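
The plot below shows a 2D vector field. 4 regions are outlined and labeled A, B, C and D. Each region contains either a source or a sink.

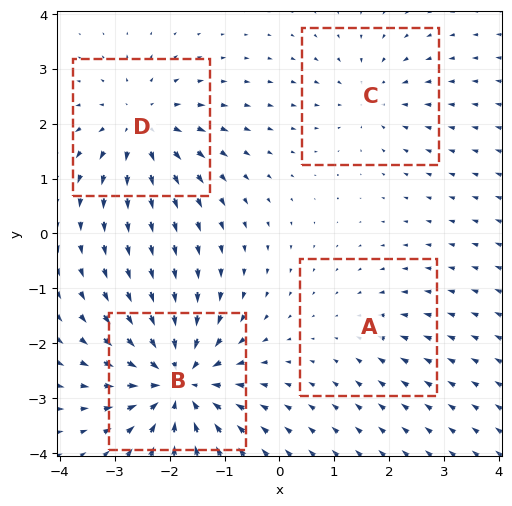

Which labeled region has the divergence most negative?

Divergence at each region's feature centre — A: about -2, B: about -7, C: about -3, D: about +5. Region B is most negative.

B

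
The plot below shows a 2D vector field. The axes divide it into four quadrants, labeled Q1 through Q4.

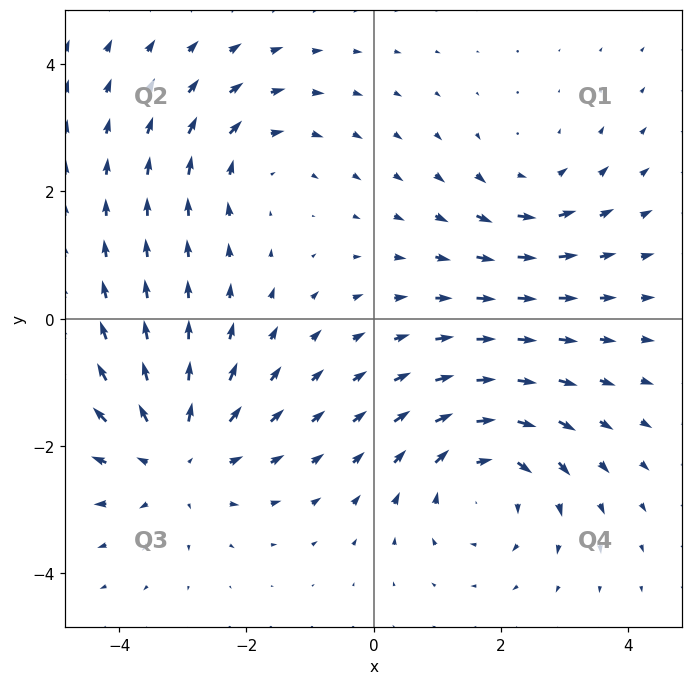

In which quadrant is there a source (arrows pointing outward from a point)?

Q3

The source sits at approximately (-3.1, -2.2), which lies in quadrant Q3. The divergence there is about +4, positive as expected for a source.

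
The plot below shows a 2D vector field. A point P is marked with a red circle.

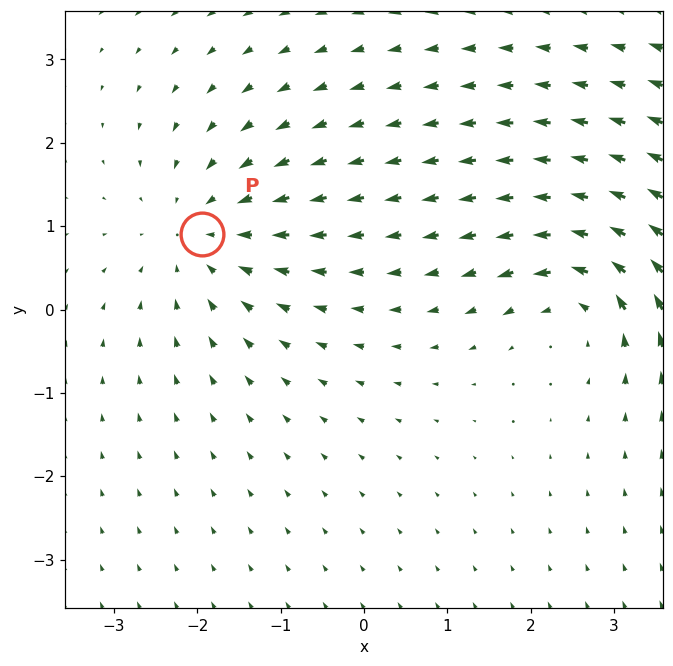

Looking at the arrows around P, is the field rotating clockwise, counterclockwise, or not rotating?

not rotating

Near P at (-1.9, 0.9) the arrows show no circulation. The curl there is ≈0.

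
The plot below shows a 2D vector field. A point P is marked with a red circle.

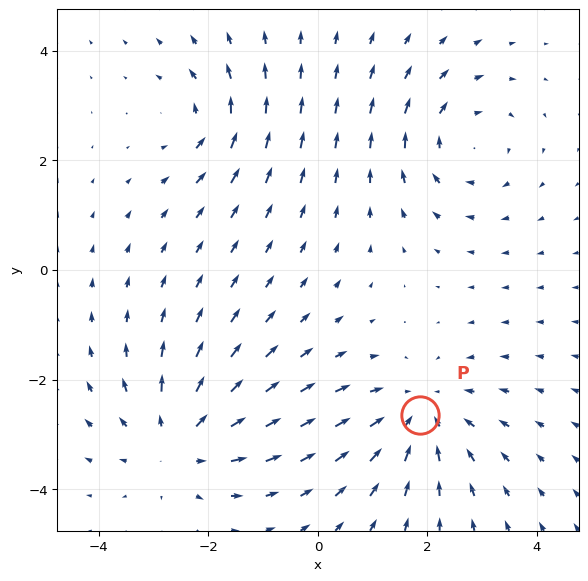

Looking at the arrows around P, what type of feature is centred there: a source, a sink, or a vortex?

At P (1.9, -2.6) the arrows converge inward. Divergence about -4, curl ≈0 — negative divergence with near-zero curl is a sink.

sink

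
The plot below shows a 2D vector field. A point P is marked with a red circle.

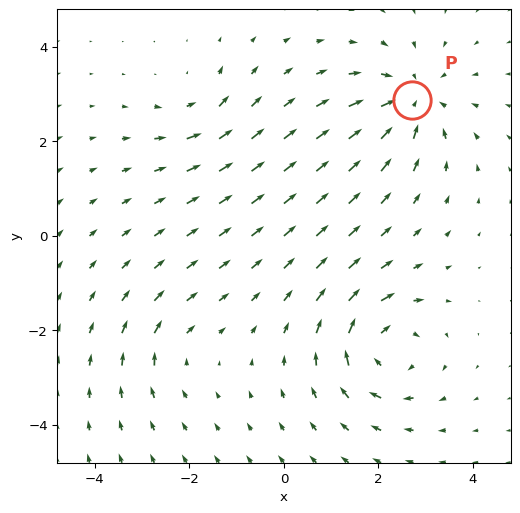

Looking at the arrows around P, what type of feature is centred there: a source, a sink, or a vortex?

At P (2.7, 2.9) the arrows converge inward. Divergence about -5, curl ≈0 — negative divergence with near-zero curl is a sink.

sink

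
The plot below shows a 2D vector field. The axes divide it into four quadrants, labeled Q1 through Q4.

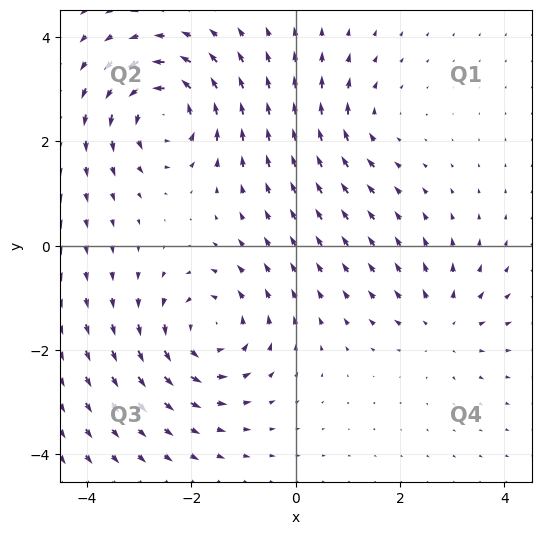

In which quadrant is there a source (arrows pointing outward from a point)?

The source sits at approximately (2.8, -1.5), which lies in quadrant Q4. The divergence there is about +4, positive as expected for a source.

Q4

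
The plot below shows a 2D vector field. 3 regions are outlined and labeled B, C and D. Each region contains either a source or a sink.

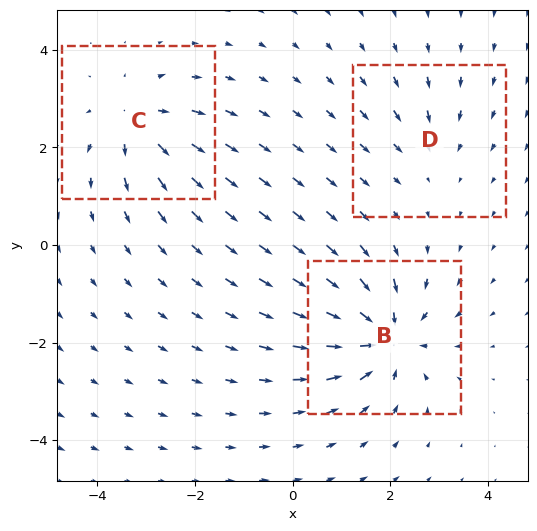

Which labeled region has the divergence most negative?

B

Divergence at each region's feature centre — B: about -5, C: about +4, D: about -2. Region B is most negative.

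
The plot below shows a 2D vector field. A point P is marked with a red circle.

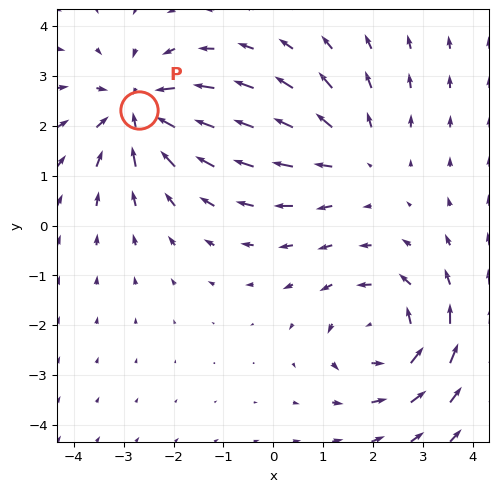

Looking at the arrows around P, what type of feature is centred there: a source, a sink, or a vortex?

At P (-2.7, 2.3) the arrows converge inward. Divergence about -4, curl ≈0 — negative divergence with near-zero curl is a sink.

sink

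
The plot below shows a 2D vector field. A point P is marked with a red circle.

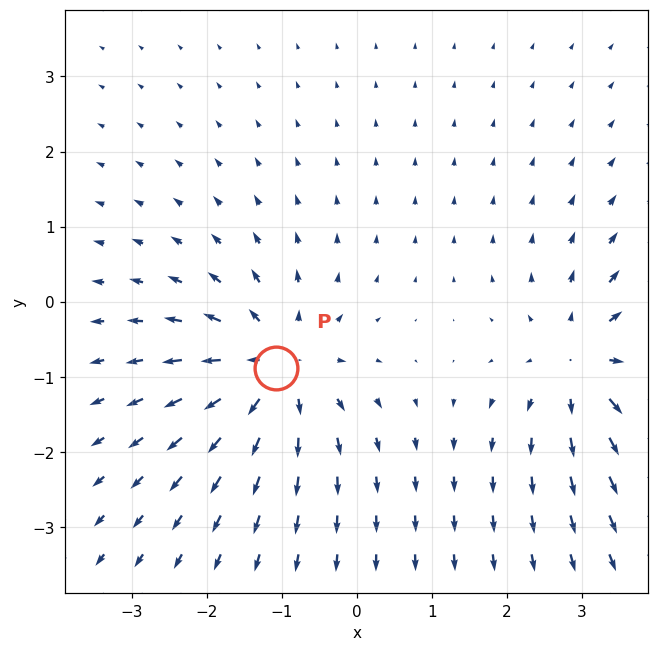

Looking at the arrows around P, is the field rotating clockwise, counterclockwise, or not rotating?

not rotating

Near P at (-1.1, -0.9) the arrows show no circulation. The curl there is ≈0.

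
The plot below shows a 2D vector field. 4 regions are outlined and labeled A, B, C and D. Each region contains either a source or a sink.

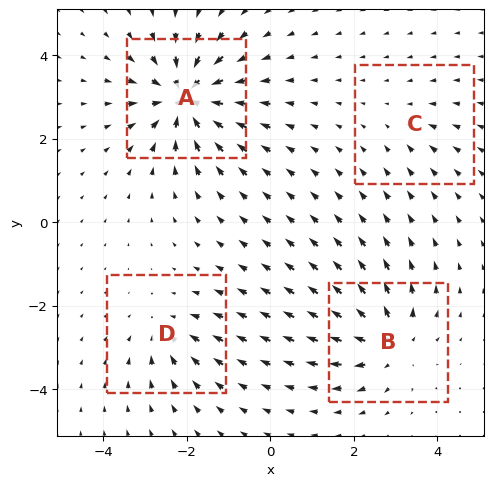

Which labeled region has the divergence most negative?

Divergence at each region's feature centre — A: about -8, B: about +6, C: about -2, D: about -4. Region A is most negative.

A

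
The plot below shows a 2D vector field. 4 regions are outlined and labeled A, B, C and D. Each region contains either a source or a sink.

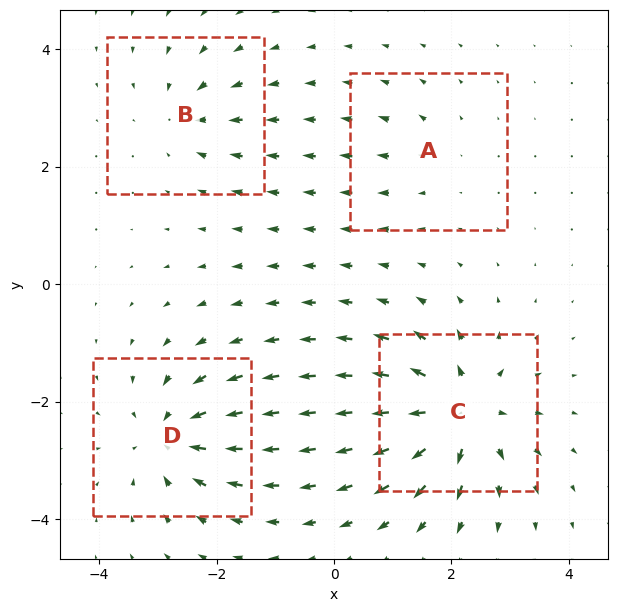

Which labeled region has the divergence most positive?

C

Divergence at each region's feature centre — A: about +3, B: about -4, C: about +8, D: about -7. Region C is most positive.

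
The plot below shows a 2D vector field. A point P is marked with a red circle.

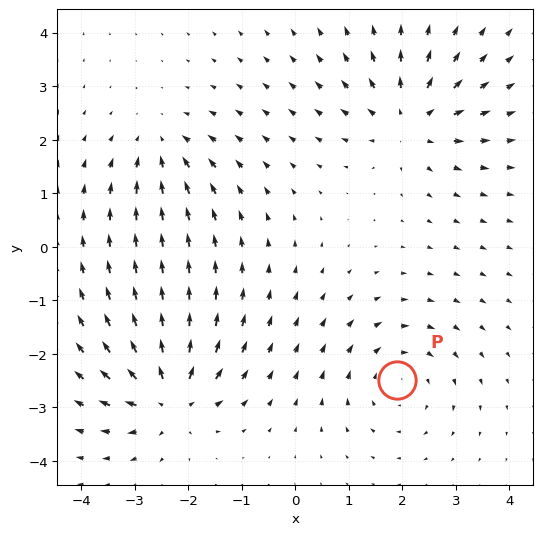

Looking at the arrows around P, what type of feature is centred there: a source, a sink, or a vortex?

At P (1.9, -2.5) the arrows circulate clockwise. Divergence ≈0, curl about -4 — near-zero divergence with nonzero curl is a vortex.

vortex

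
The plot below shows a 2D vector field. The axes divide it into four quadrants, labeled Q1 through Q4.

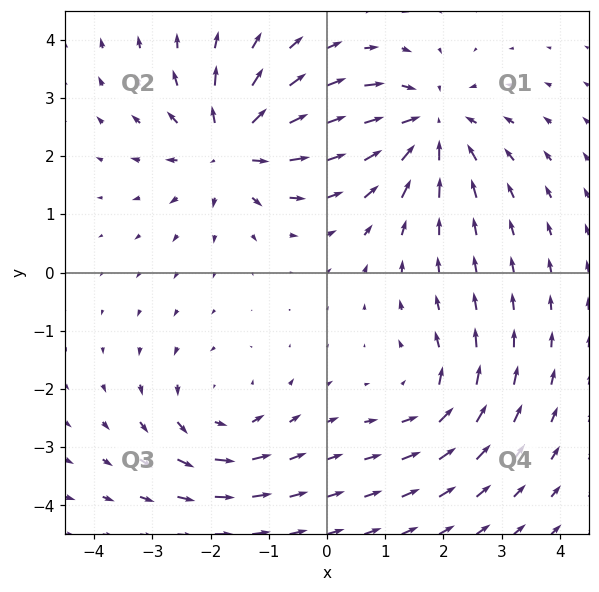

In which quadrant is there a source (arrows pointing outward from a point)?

Q2

The source sits at approximately (-1.6, 2.2), which lies in quadrant Q2. The divergence there is about +5, positive as expected for a source.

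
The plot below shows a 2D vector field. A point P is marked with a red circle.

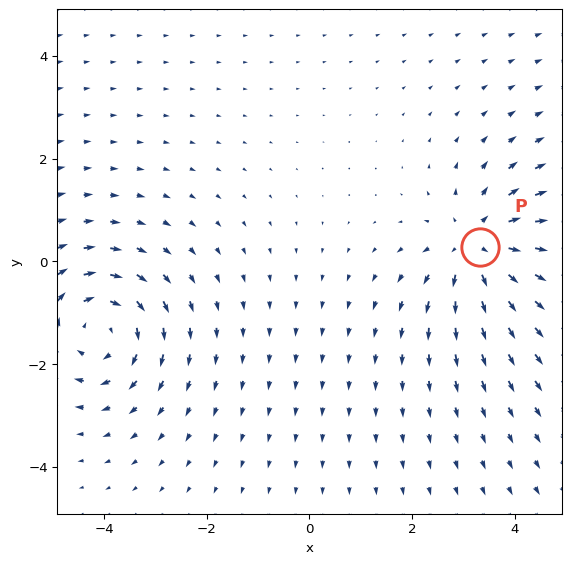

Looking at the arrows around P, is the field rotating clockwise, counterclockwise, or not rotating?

Near P at (3.3, 0.3) the arrows show no circulation. The curl there is ≈0.

not rotating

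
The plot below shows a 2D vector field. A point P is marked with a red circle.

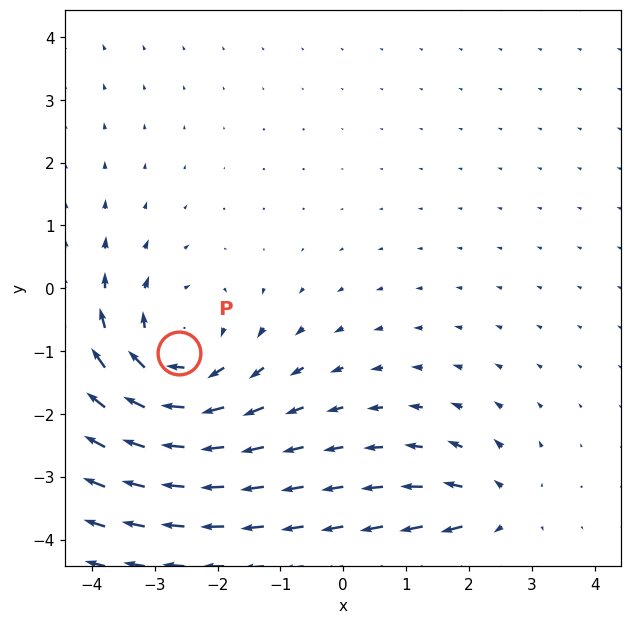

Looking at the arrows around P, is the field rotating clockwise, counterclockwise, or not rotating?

Near P at (-2.6, -1.0) the arrows circulate clockwise. The curl (z-component) there is about -4; negative curl means clockwise rotation.

clockwise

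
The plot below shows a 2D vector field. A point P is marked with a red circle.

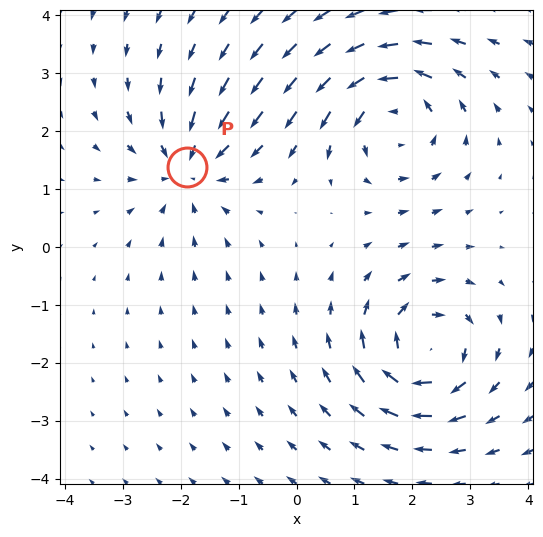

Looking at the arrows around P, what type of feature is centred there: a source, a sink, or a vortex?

sink

At P (-1.9, 1.4) the arrows converge inward. Divergence about -3, curl ≈0 — negative divergence with near-zero curl is a sink.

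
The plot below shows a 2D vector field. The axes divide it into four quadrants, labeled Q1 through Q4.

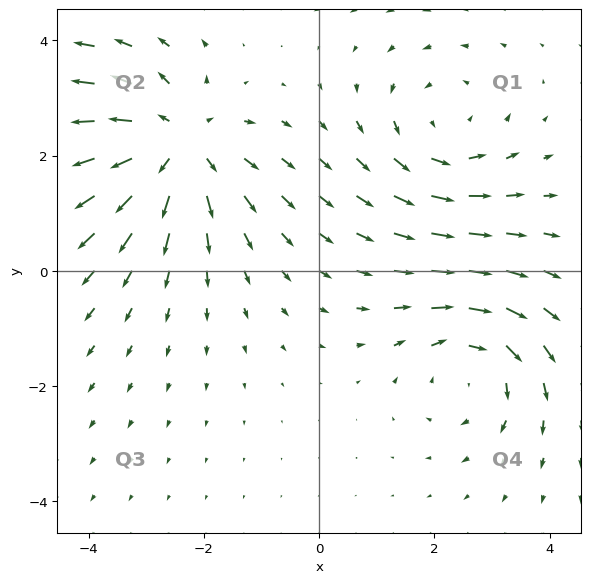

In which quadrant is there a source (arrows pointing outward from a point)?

The source sits at approximately (-2.5, 2.2), which lies in quadrant Q2. The divergence there is about +4, positive as expected for a source.

Q2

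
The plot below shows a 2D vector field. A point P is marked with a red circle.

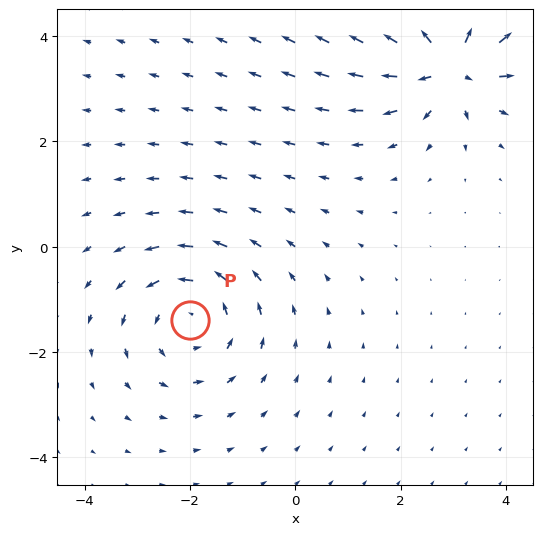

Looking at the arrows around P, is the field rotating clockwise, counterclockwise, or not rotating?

Near P at (-2.0, -1.4) the arrows circulate counterclockwise. The curl (z-component) there is about +3; positive curl means counterclockwise rotation.

counterclockwise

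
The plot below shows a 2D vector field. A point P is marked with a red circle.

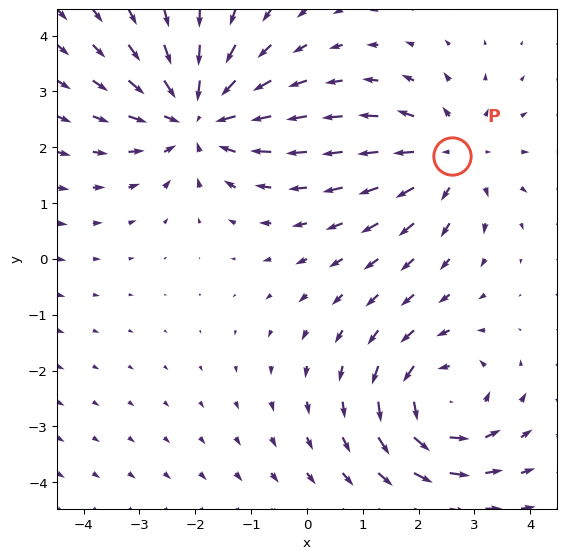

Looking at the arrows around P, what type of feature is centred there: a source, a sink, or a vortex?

source

At P (2.6, 1.8) the arrows spread outward. Divergence about +3, curl ≈0 — positive divergence with near-zero curl is a source.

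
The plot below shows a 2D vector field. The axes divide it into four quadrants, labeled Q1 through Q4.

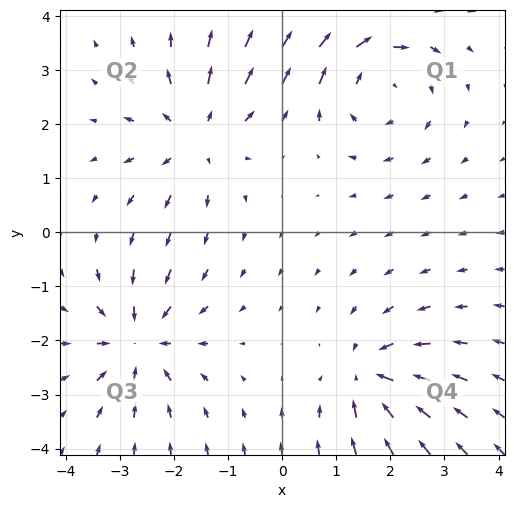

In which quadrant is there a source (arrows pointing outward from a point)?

The source sits at approximately (-1.6, 1.8), which lies in quadrant Q2. The divergence there is about +4, positive as expected for a source.

Q2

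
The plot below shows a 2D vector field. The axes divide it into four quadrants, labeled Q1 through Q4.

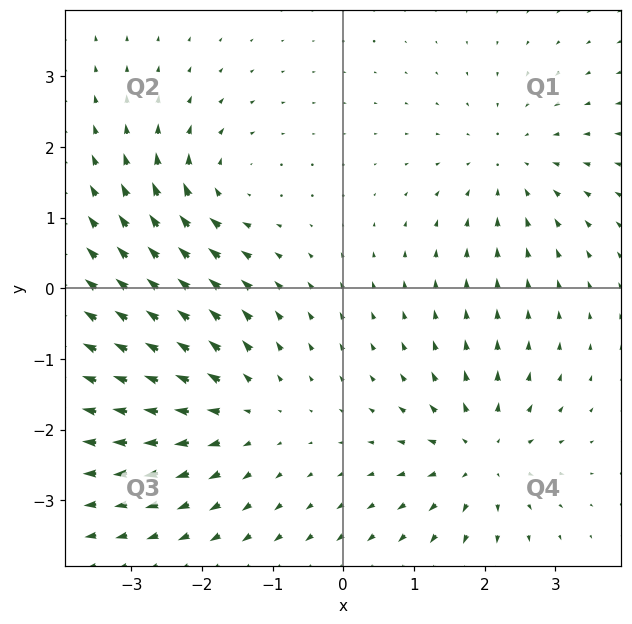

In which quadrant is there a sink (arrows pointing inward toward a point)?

The sink sits at approximately (2.4, 1.8), which lies in quadrant Q1. The divergence there is about -3, negative as expected for a sink.

Q1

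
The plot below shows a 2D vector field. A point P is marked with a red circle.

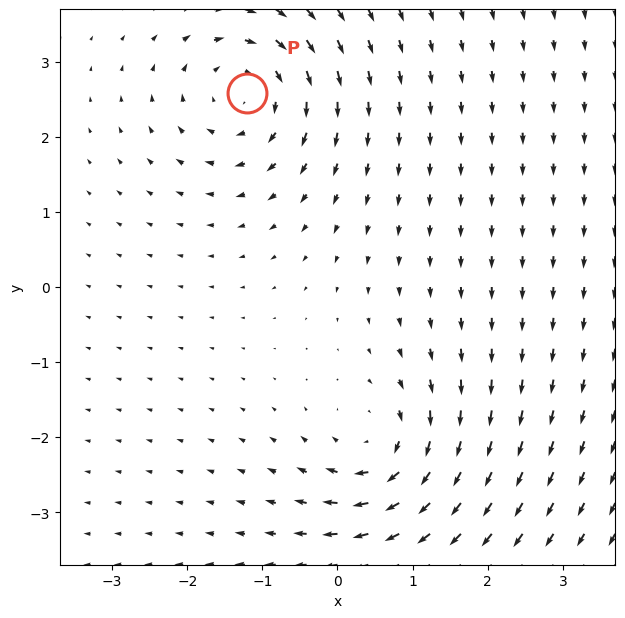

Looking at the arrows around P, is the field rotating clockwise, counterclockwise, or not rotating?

clockwise

Near P at (-1.2, 2.6) the arrows circulate clockwise. The curl (z-component) there is about -5; negative curl means clockwise rotation.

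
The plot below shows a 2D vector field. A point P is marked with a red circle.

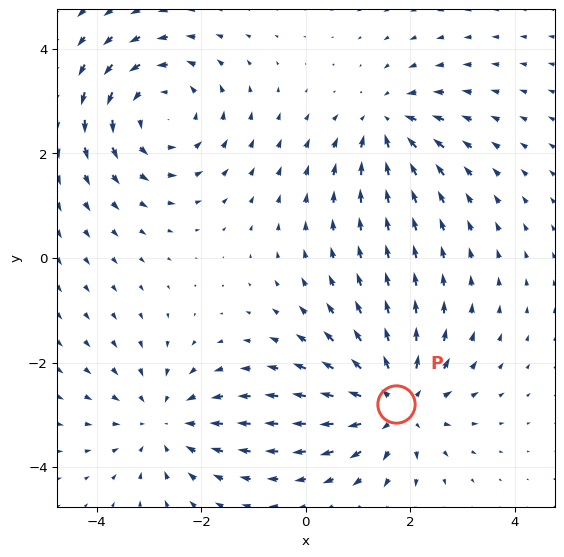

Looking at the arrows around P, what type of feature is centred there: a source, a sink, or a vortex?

source

At P (1.7, -2.8) the arrows spread outward. Divergence about +5, curl ≈0 — positive divergence with near-zero curl is a source.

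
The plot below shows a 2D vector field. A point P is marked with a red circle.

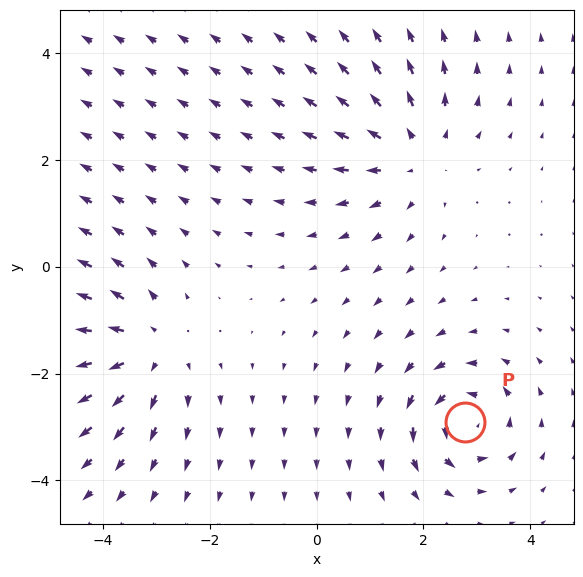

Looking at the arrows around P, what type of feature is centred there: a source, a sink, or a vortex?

vortex

At P (2.8, -2.9) the arrows circulate counterclockwise. Divergence ≈0, curl about +6 — near-zero divergence with nonzero curl is a vortex.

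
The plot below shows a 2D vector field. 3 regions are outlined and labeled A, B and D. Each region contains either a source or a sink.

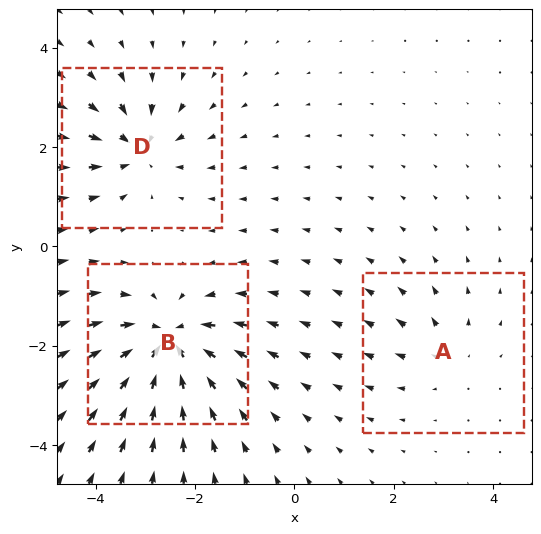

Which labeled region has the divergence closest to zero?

A

Divergence at each region's feature centre — A: about +2, B: about -6, D: about -4. Region A is closest to zero.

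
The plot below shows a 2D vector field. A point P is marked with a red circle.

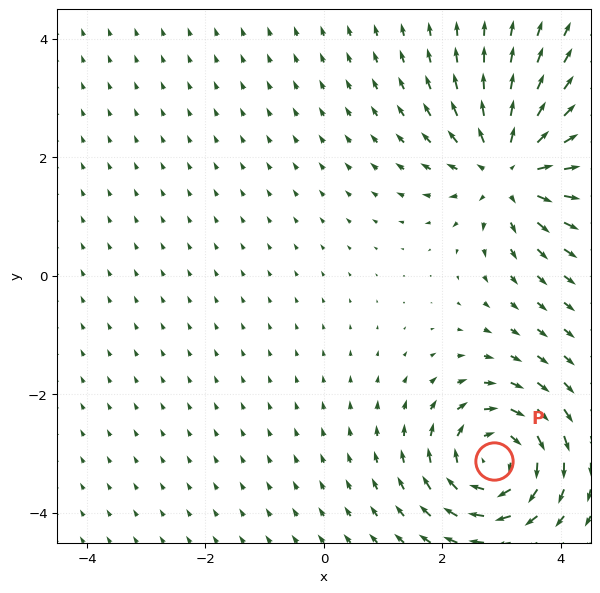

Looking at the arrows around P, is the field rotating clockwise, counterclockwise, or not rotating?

clockwise

Near P at (2.9, -3.1) the arrows circulate clockwise. The curl (z-component) there is about -6; negative curl means clockwise rotation.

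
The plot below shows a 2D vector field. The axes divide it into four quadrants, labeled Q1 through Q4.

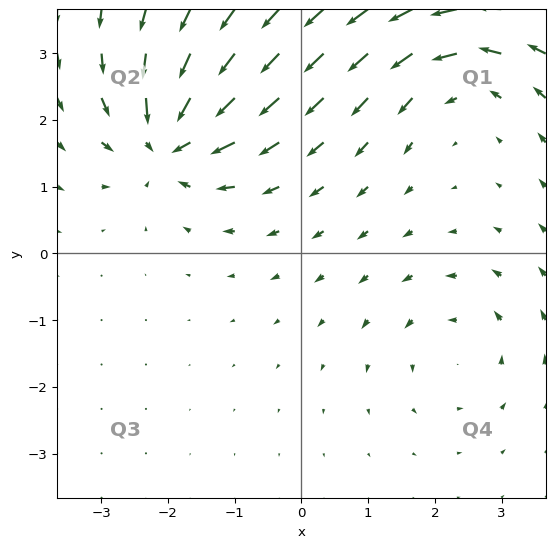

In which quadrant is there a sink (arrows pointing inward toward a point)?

The sink sits at approximately (-2.0, 1.7), which lies in quadrant Q2. The divergence there is about -7, negative as expected for a sink.

Q2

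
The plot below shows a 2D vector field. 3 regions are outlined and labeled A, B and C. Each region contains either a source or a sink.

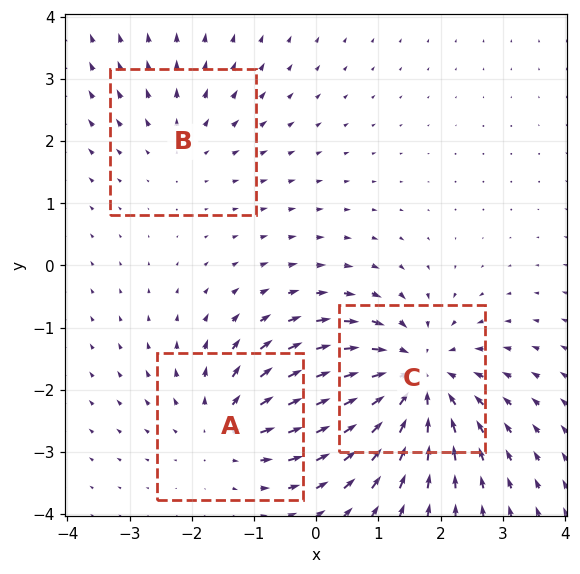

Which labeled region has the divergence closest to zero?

B

Divergence at each region's feature centre — A: about +3, B: about +2, C: about -4. Region B is closest to zero.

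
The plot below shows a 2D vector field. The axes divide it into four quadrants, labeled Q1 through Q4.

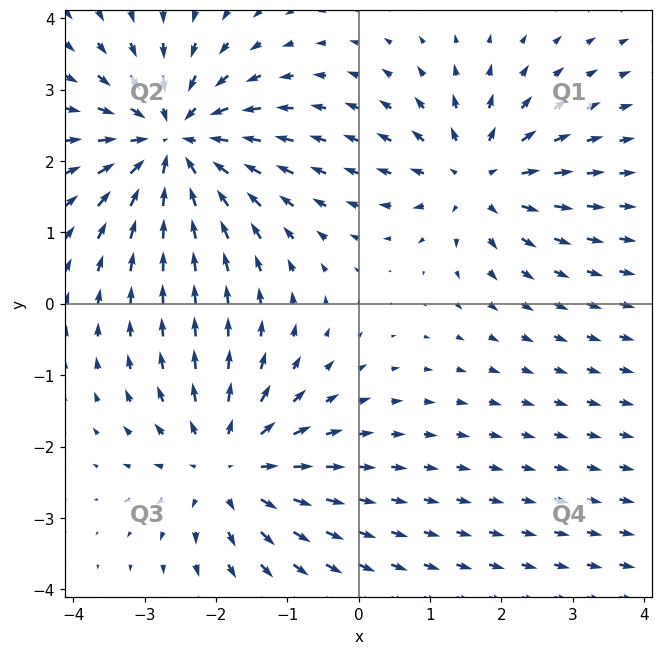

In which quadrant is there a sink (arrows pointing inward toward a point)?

Q2

The sink sits at approximately (-2.6, 2.3), which lies in quadrant Q2. The divergence there is about -5, negative as expected for a sink.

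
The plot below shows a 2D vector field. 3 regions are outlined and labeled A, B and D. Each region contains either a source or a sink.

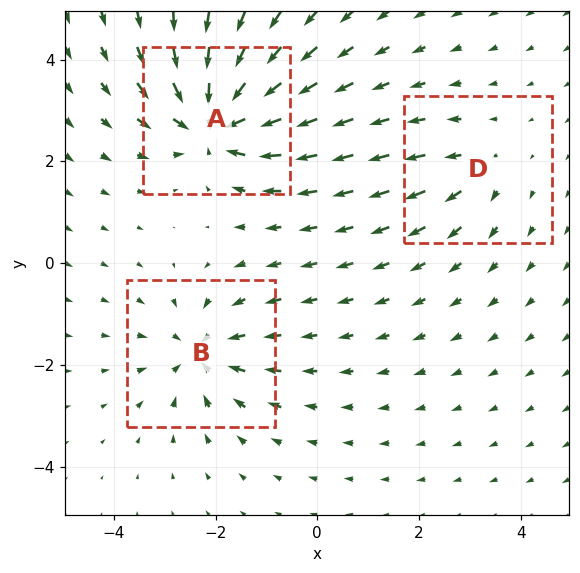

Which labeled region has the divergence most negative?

Divergence at each region's feature centre — A: about -6, B: about -4, D: about +2. Region A is most negative.

A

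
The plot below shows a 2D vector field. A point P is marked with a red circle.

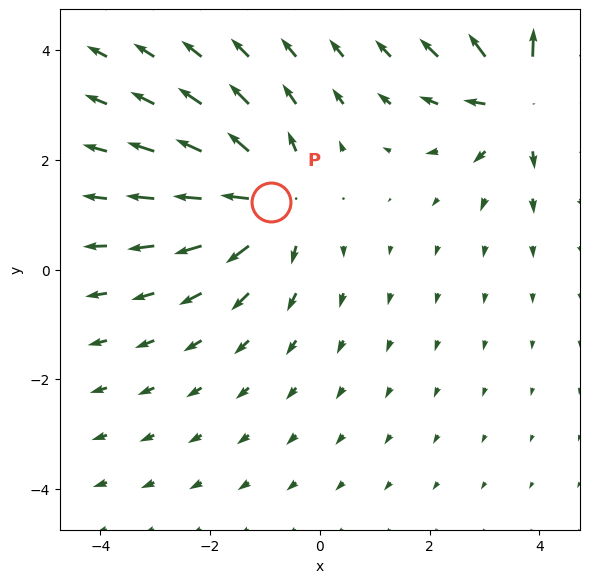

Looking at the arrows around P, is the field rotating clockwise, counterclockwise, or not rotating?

Near P at (-0.9, 1.2) the arrows show no circulation. The curl there is ≈0.

not rotating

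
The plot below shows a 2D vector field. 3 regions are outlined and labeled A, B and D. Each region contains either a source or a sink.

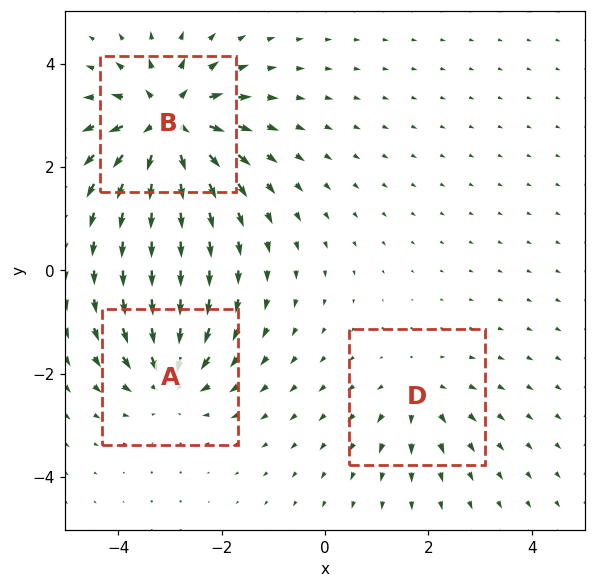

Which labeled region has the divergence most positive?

B

Divergence at each region's feature centre — A: about -4, B: about +6, D: about +2. Region B is most positive.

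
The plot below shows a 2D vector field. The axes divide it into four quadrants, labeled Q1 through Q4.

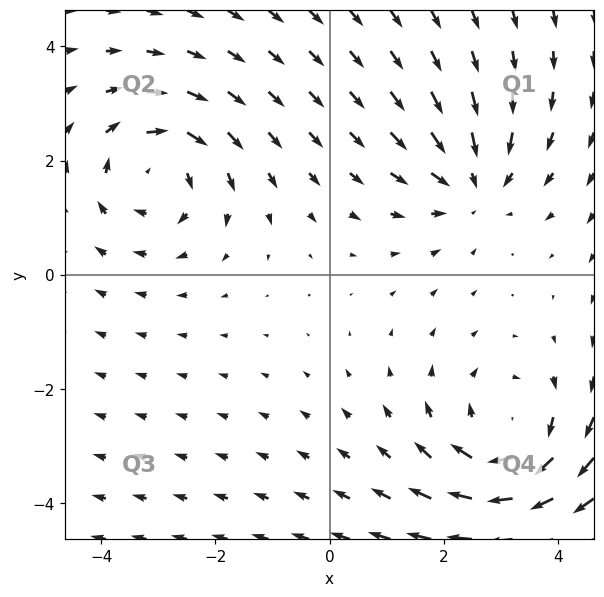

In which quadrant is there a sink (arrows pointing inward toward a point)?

The sink sits at approximately (2.5, 1.6), which lies in quadrant Q1. The divergence there is about -3, negative as expected for a sink.

Q1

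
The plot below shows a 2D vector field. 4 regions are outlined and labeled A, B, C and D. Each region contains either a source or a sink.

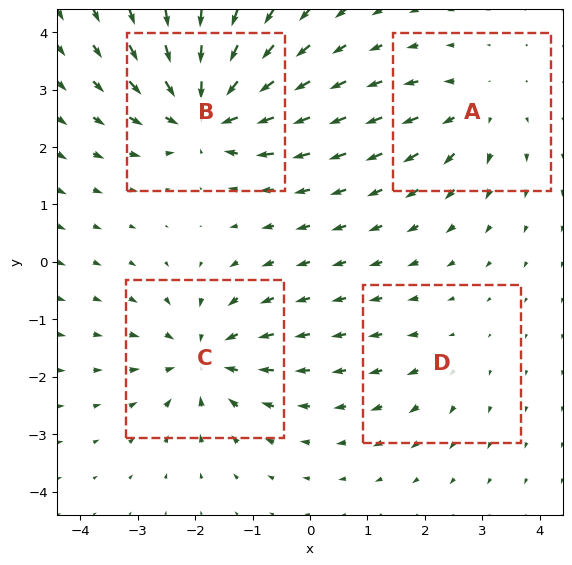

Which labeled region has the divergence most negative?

B

Divergence at each region's feature centre — A: about +4, B: about -8, C: about -6, D: about +2. Region B is most negative.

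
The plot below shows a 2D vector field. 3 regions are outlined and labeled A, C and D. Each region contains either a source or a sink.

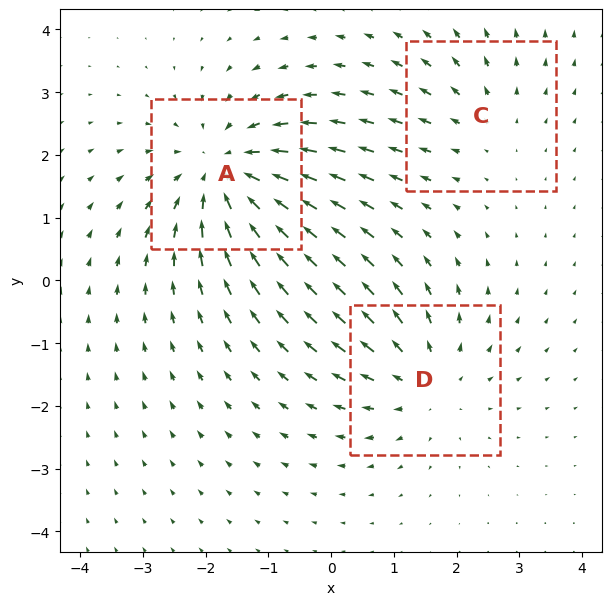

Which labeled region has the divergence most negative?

A

Divergence at each region's feature centre — A: about -4, C: about +2, D: about +3. Region A is most negative.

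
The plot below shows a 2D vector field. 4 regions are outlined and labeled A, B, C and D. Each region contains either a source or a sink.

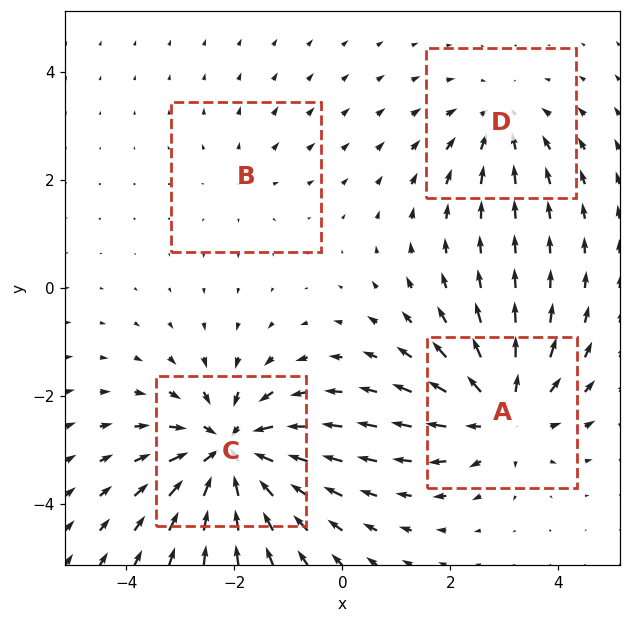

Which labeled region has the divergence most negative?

C

Divergence at each region's feature centre — A: about +5, B: about +2, C: about -7, D: about -3. Region C is most negative.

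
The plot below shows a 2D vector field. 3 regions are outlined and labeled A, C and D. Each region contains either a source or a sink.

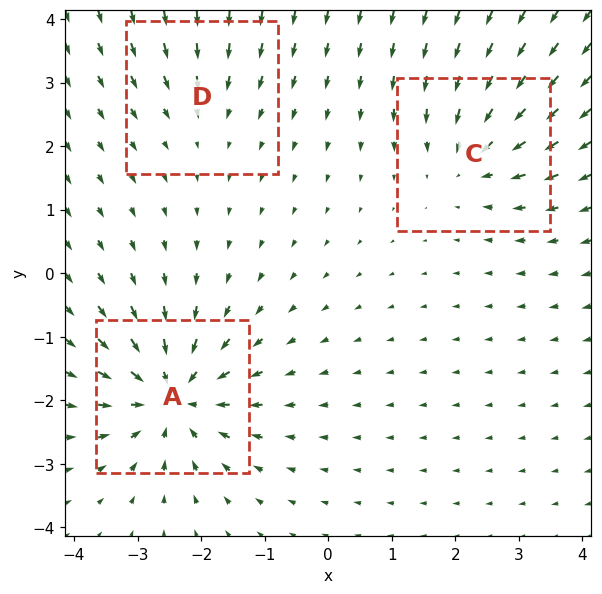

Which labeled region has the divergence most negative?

Divergence at each region's feature centre — A: about -6, C: about -4, D: about -2. Region A is most negative.

A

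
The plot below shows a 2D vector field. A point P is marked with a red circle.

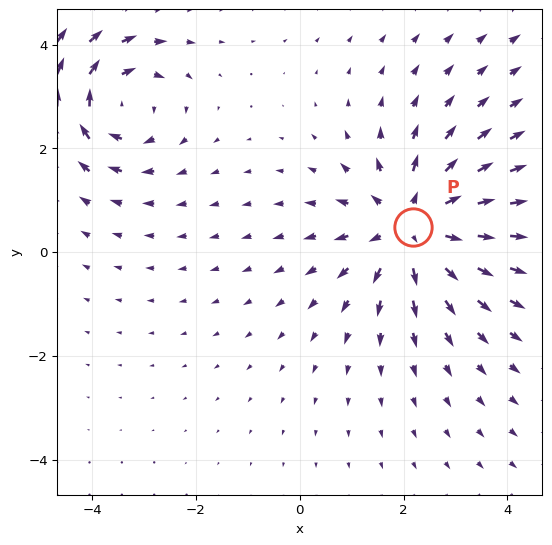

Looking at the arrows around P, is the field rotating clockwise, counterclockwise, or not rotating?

not rotating

Near P at (2.2, 0.5) the arrows show no circulation. The curl there is ≈0.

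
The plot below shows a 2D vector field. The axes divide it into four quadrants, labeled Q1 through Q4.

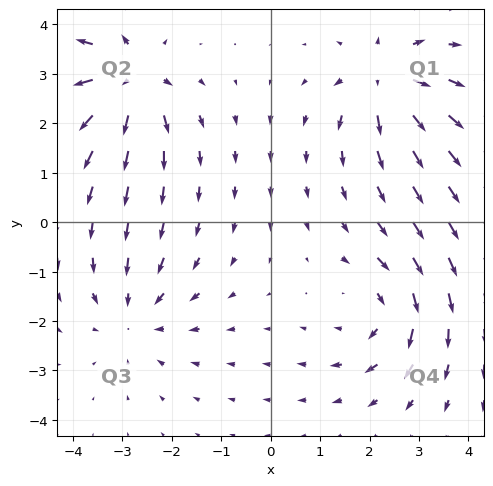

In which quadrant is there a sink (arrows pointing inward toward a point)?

The sink sits at approximately (-2.8, -1.9), which lies in quadrant Q3. The divergence there is about -3, negative as expected for a sink.

Q3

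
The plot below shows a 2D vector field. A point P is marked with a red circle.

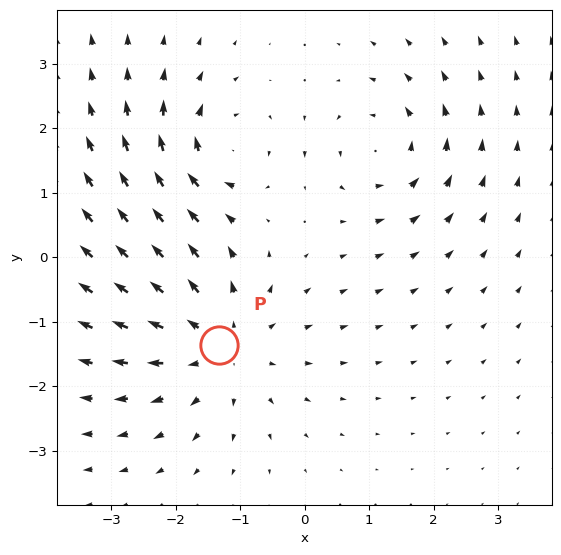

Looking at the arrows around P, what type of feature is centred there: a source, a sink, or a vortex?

source

At P (-1.3, -1.4) the arrows spread outward. Divergence about +4, curl ≈0 — positive divergence with near-zero curl is a source.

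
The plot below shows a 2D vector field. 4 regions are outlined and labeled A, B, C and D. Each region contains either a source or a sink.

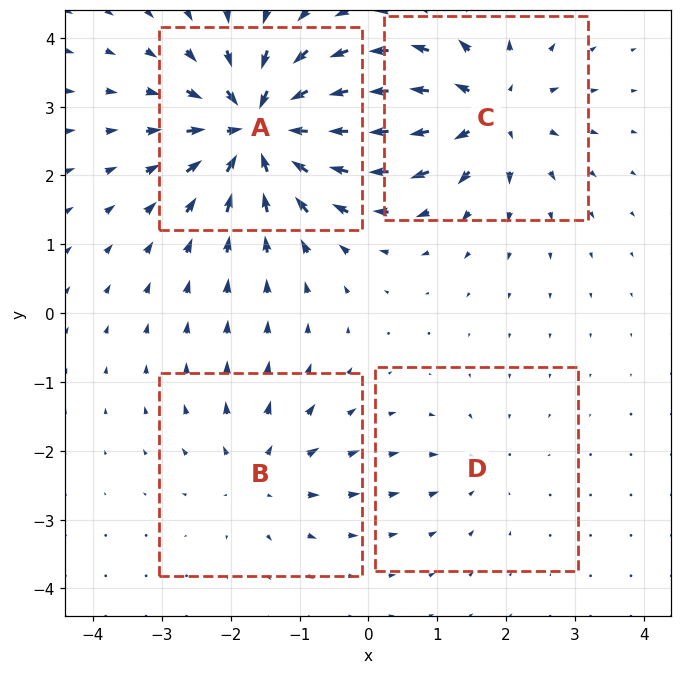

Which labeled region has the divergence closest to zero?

D

Divergence at each region's feature centre — A: about -9, B: about +4, C: about +6, D: about -2. Region D is closest to zero.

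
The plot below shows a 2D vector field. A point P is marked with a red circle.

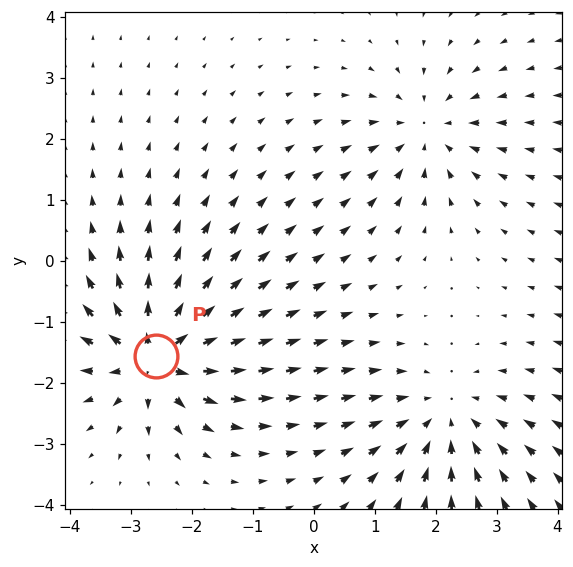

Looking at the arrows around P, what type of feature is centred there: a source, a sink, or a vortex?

source

At P (-2.6, -1.6) the arrows spread outward. Divergence about +5, curl ≈0 — positive divergence with near-zero curl is a source.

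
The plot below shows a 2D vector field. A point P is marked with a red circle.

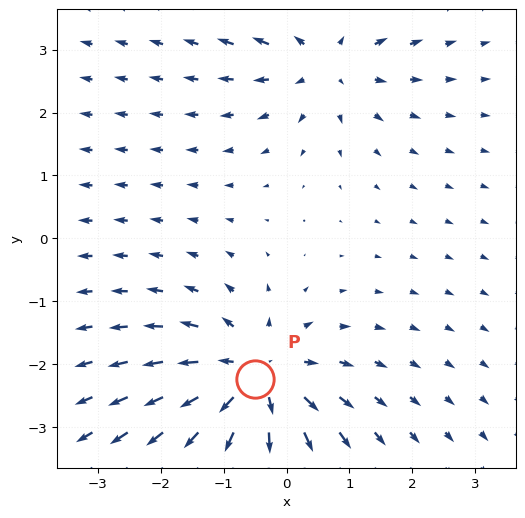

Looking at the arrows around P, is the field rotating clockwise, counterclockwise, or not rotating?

not rotating

Near P at (-0.5, -2.2) the arrows show no circulation. The curl there is ≈0.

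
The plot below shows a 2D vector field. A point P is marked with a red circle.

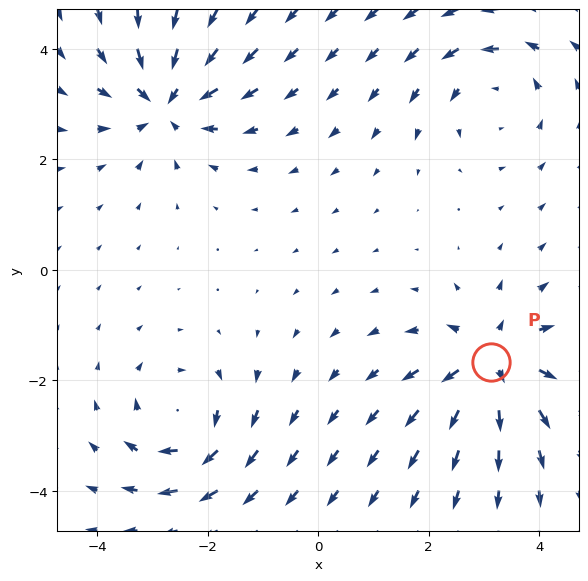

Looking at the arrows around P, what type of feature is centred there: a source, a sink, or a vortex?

source

At P (3.1, -1.7) the arrows spread outward. Divergence about +5, curl ≈0 — positive divergence with near-zero curl is a source.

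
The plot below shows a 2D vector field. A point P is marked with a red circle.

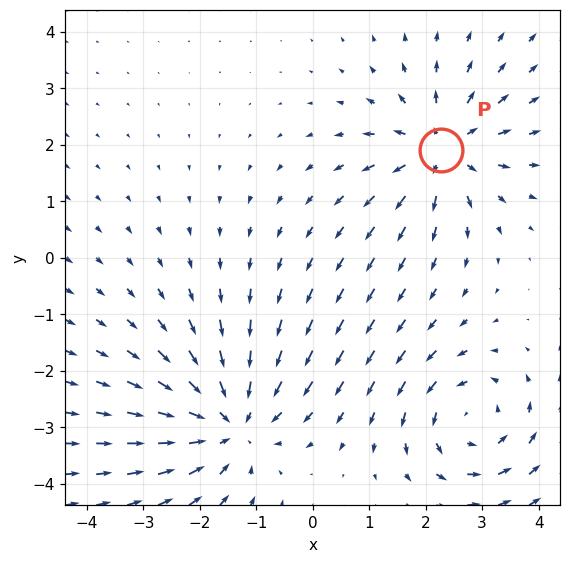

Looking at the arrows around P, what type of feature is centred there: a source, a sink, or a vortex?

source

At P (2.3, 1.9) the arrows spread outward. Divergence about +5, curl ≈0 — positive divergence with near-zero curl is a source.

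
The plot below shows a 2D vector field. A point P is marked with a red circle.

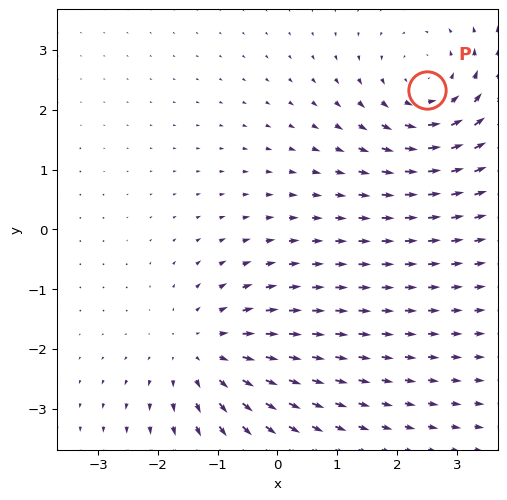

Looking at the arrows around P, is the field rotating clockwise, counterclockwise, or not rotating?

counterclockwise

Near P at (2.5, 2.3) the arrows circulate counterclockwise. The curl (z-component) there is about +4; positive curl means counterclockwise rotation.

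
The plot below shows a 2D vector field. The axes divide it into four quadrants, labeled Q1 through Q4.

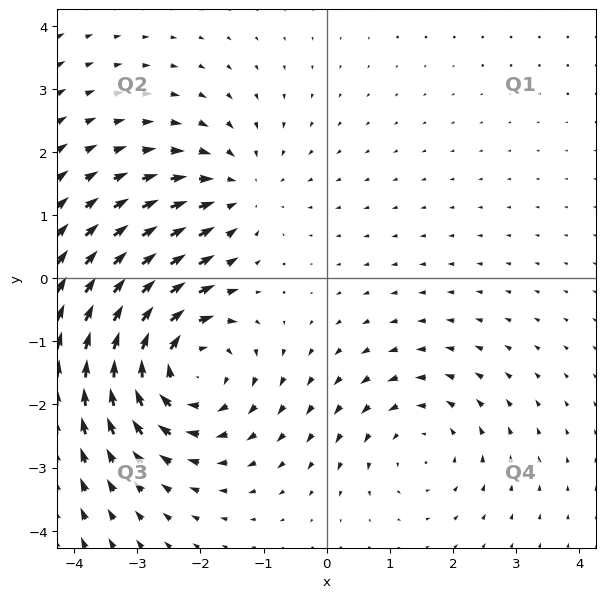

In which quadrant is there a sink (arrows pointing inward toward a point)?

Q2

The sink sits at approximately (-1.4, 1.4), which lies in quadrant Q2. The divergence there is about -3, negative as expected for a sink.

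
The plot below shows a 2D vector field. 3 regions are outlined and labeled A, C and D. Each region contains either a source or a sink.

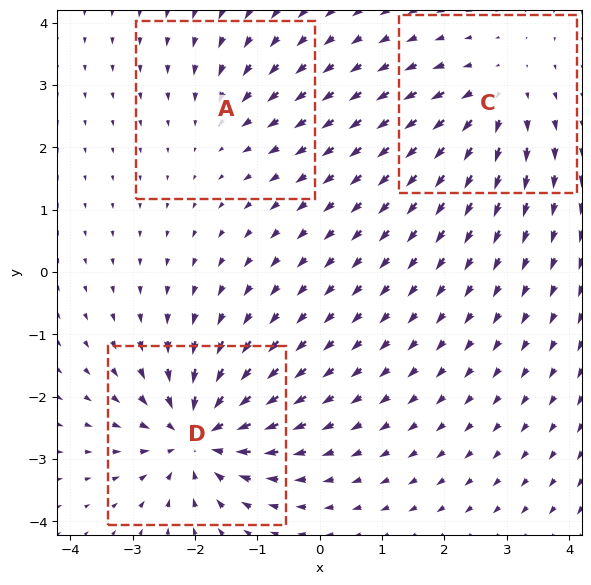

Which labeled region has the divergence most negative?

D

Divergence at each region's feature centre — A: about -2, C: about +4, D: about -6. Region D is most negative.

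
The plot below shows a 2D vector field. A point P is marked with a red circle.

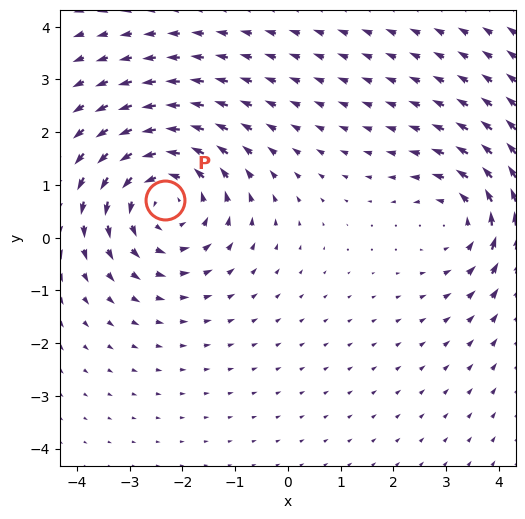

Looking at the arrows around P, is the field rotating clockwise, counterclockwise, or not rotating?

Near P at (-2.3, 0.7) the arrows circulate counterclockwise. The curl (z-component) there is about +4; positive curl means counterclockwise rotation.

counterclockwise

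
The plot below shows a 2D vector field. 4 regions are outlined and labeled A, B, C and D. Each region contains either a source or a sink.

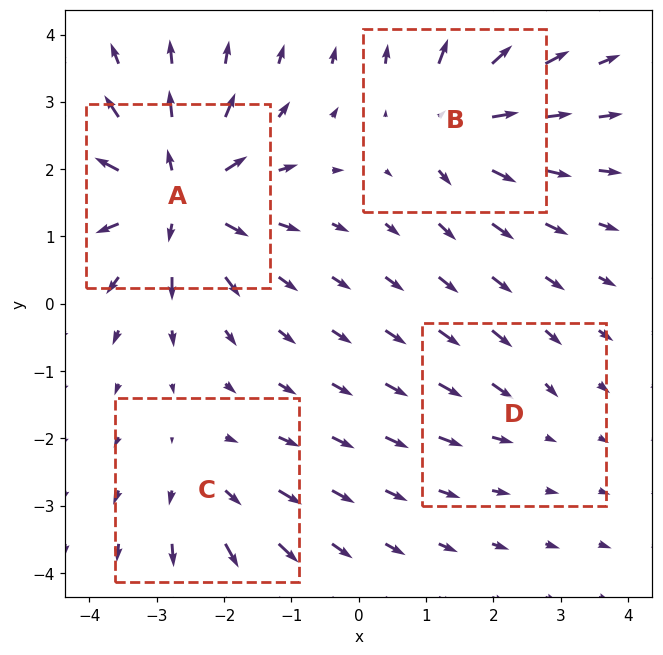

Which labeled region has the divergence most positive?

A

Divergence at each region's feature centre — A: about +9, B: about +6, C: about +4, D: about -2. Region A is most positive.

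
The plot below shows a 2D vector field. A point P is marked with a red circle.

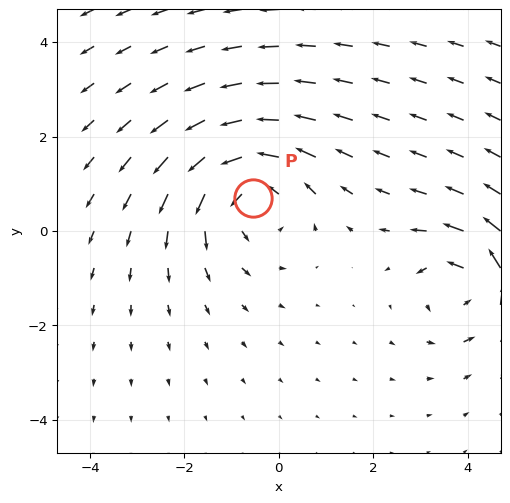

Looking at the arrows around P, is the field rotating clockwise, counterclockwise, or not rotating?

Near P at (-0.5, 0.7) the arrows circulate counterclockwise. The curl (z-component) there is about +3; positive curl means counterclockwise rotation.

counterclockwise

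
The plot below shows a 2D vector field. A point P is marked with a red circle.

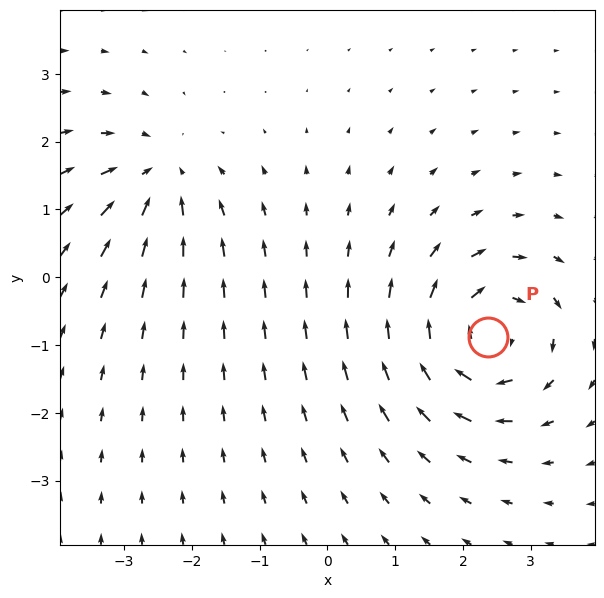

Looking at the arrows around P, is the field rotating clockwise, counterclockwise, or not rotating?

Near P at (2.4, -0.9) the arrows circulate clockwise. The curl (z-component) there is about -6; negative curl means clockwise rotation.

clockwise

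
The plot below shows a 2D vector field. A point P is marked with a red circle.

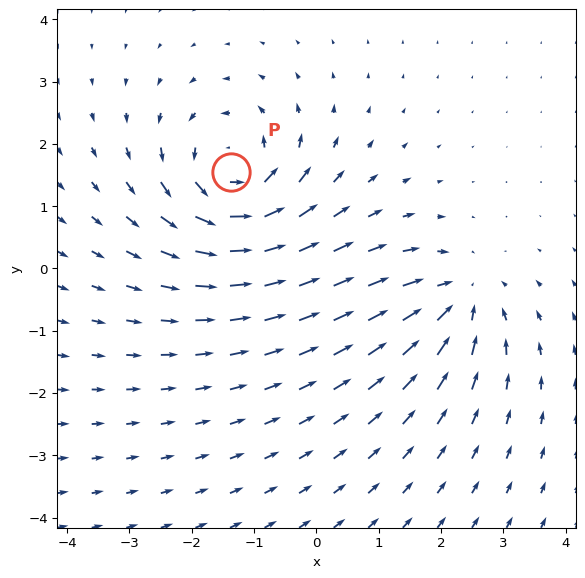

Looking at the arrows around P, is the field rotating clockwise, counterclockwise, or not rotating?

Near P at (-1.4, 1.5) the arrows circulate counterclockwise. The curl (z-component) there is about +6; positive curl means counterclockwise rotation.

counterclockwise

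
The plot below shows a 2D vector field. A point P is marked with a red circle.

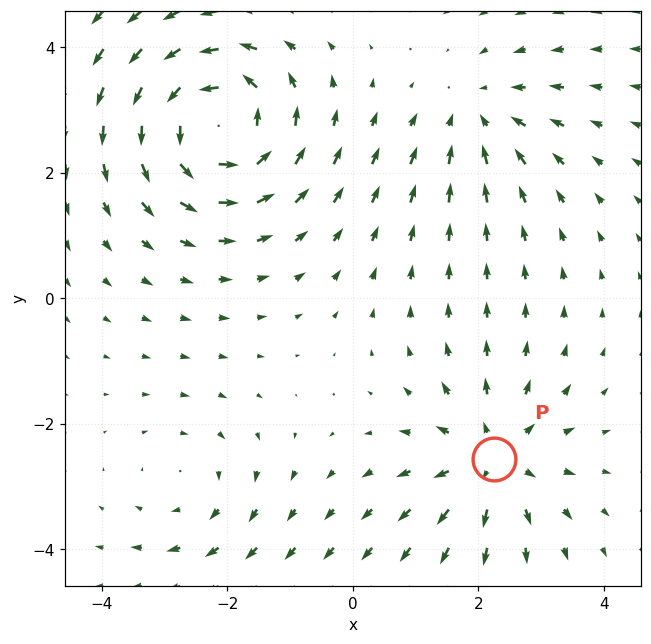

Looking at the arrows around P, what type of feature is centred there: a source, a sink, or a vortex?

source

At P (2.2, -2.6) the arrows spread outward. Divergence about +4, curl ≈0 — positive divergence with near-zero curl is a source.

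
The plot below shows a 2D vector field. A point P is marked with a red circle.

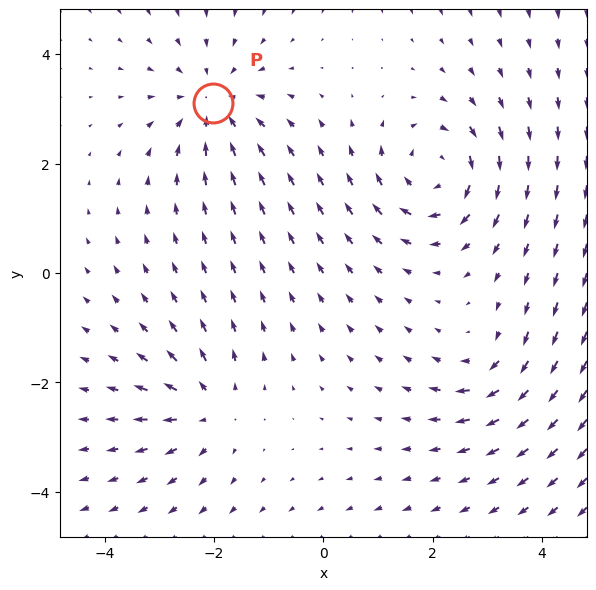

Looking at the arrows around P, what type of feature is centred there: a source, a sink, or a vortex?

At P (-2.0, 3.1) the arrows converge inward. Divergence about -3, curl ≈0 — negative divergence with near-zero curl is a sink.

sink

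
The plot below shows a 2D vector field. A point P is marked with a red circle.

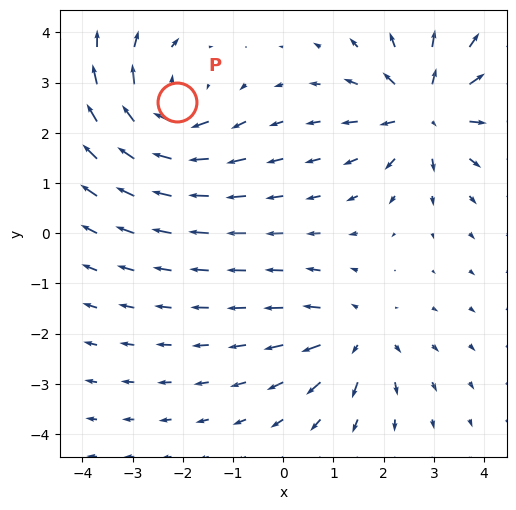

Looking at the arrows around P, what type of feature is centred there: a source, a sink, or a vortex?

At P (-2.1, 2.6) the arrows circulate clockwise. Divergence ≈0, curl about -5 — near-zero divergence with nonzero curl is a vortex.

vortex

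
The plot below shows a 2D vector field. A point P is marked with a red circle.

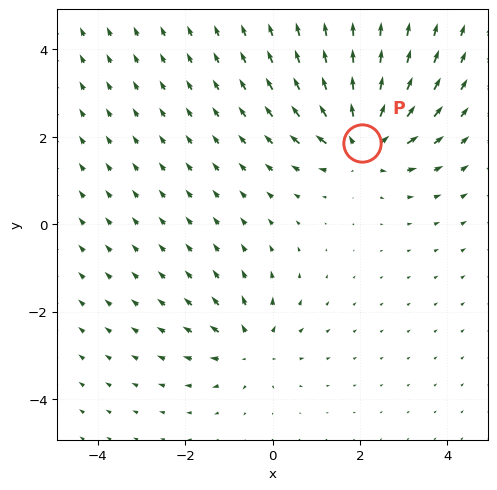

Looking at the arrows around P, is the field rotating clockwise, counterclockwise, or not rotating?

not rotating

Near P at (2.1, 1.9) the arrows show no circulation. The curl there is ≈0.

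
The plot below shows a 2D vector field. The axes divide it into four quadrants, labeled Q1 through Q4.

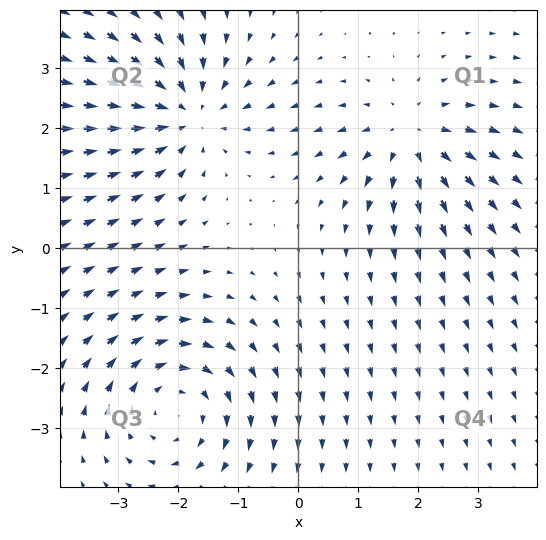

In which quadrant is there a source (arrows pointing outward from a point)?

The source sits at approximately (1.9, 1.9), which lies in quadrant Q1. The divergence there is about +3, positive as expected for a source.

Q1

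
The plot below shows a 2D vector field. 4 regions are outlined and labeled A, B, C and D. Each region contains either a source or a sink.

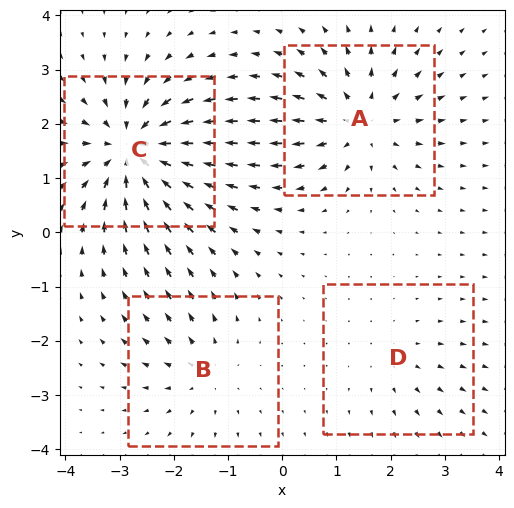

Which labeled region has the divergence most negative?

Divergence at each region's feature centre — A: about +5, B: about +3, C: about -7, D: about +2. Region C is most negative.

C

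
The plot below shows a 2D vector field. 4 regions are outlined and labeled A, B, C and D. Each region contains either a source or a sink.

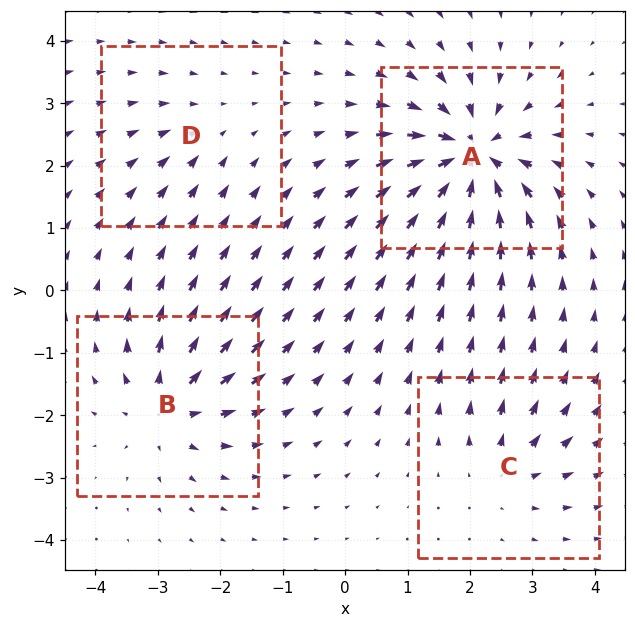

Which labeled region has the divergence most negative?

A

Divergence at each region's feature centre — A: about -9, B: about +6, C: about +4, D: about -3. Region A is most negative.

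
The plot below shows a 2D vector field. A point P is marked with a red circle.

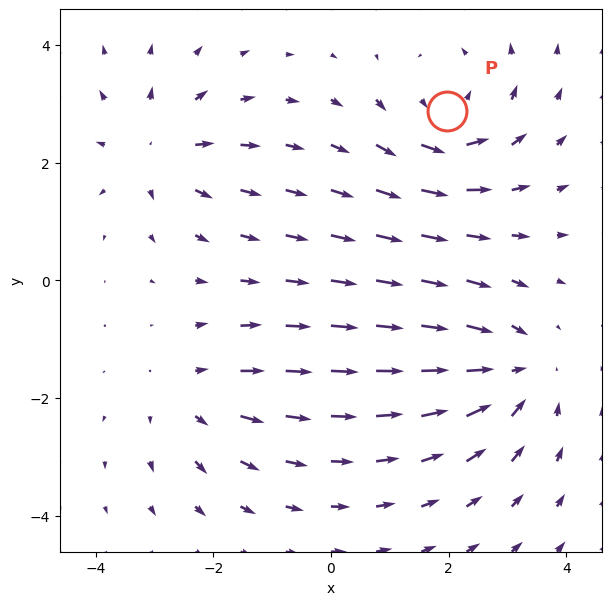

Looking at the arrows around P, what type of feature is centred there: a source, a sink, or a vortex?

At P (2.0, 2.9) the arrows circulate counterclockwise. Divergence ≈0, curl about +3 — near-zero divergence with nonzero curl is a vortex.

vortex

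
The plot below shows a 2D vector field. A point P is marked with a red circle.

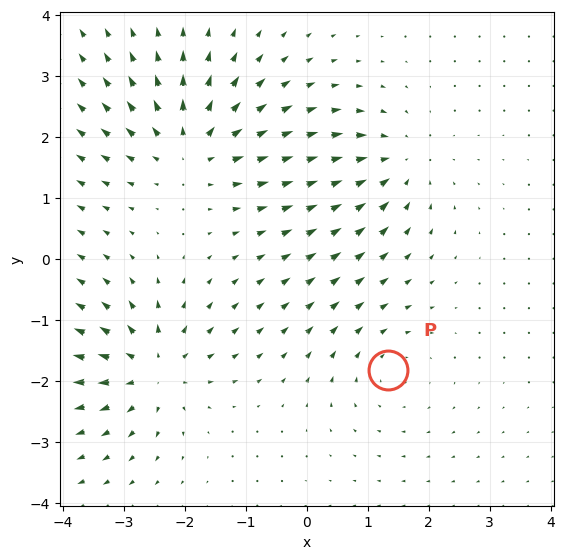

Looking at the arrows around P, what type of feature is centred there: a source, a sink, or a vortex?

At P (1.3, -1.8) the arrows circulate clockwise. Divergence ≈0, curl about -3 — near-zero divergence with nonzero curl is a vortex.

vortex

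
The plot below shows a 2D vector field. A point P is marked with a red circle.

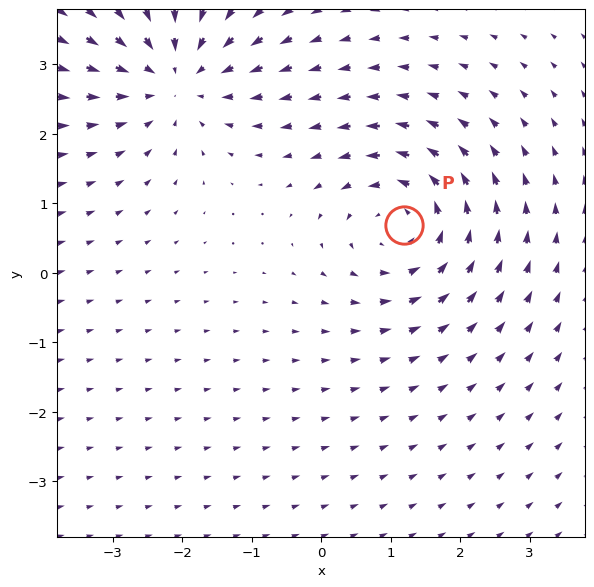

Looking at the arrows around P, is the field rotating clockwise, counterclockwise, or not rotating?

counterclockwise

Near P at (1.2, 0.7) the arrows circulate counterclockwise. The curl (z-component) there is about +4; positive curl means counterclockwise rotation.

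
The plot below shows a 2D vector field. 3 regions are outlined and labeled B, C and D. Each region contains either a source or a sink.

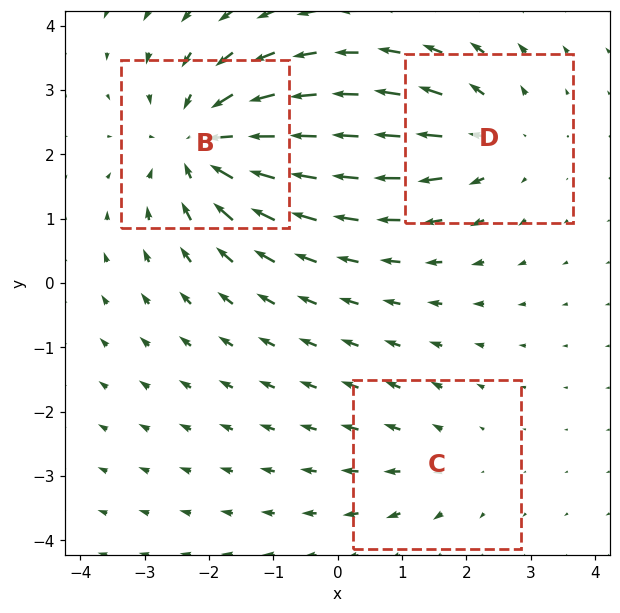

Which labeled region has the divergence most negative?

Divergence at each region's feature centre — B: about -4, C: about +2, D: about +3. Region B is most negative.

B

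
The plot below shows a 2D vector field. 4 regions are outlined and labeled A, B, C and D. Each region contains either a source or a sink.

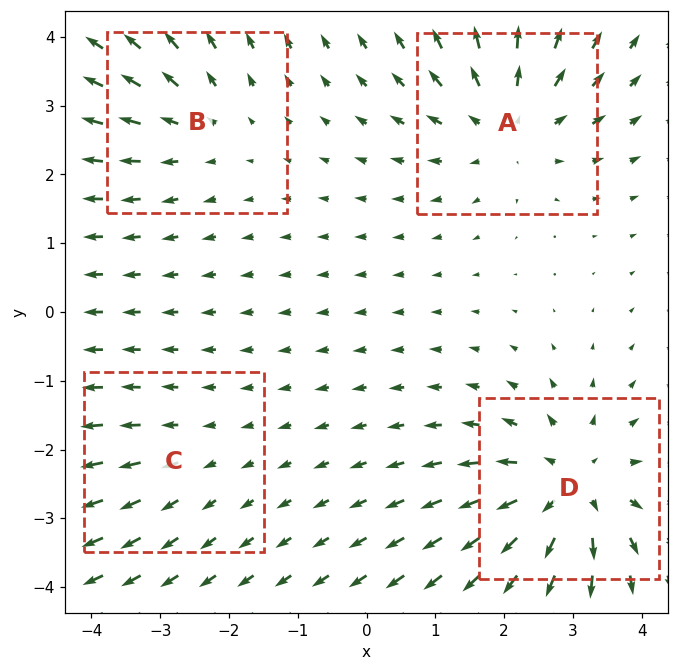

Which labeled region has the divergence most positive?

Divergence at each region's feature centre — A: about +5, B: about +3, C: about +2, D: about +6. Region D is most positive.

D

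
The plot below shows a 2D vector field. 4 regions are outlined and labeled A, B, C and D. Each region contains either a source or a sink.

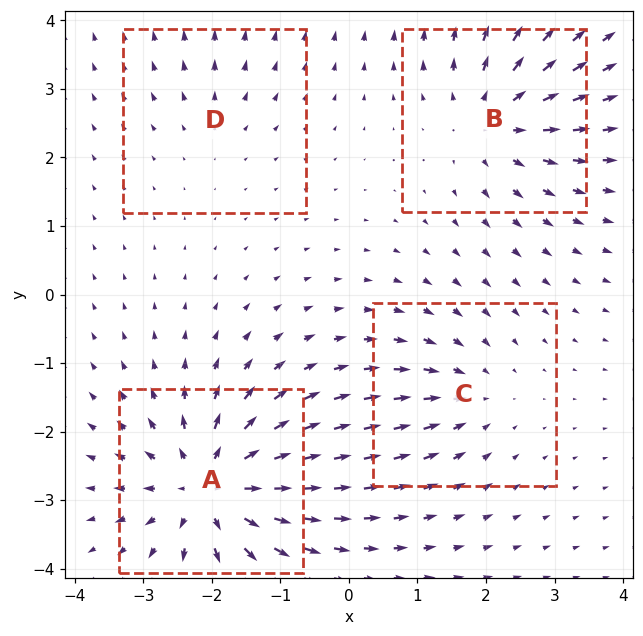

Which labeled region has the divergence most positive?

A

Divergence at each region's feature centre — A: about +8, B: about +6, C: about -4, D: about +2. Region A is most positive.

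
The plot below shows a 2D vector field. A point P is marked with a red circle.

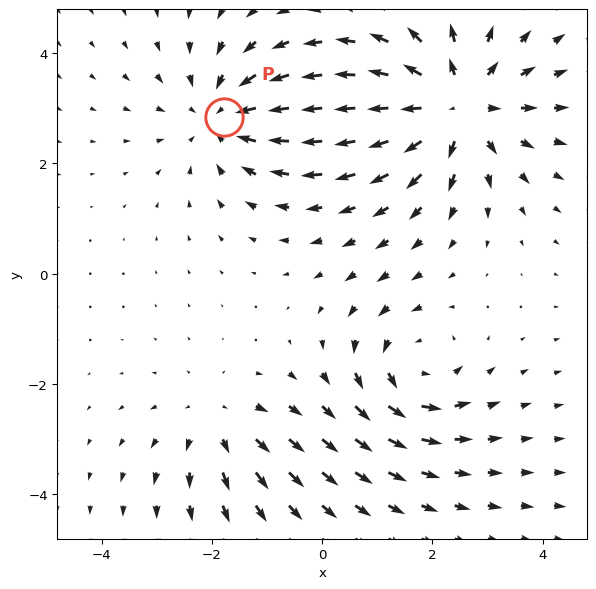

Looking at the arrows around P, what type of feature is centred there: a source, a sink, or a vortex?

At P (-1.8, 2.8) the arrows converge inward. Divergence about -3, curl ≈0 — negative divergence with near-zero curl is a sink.

sink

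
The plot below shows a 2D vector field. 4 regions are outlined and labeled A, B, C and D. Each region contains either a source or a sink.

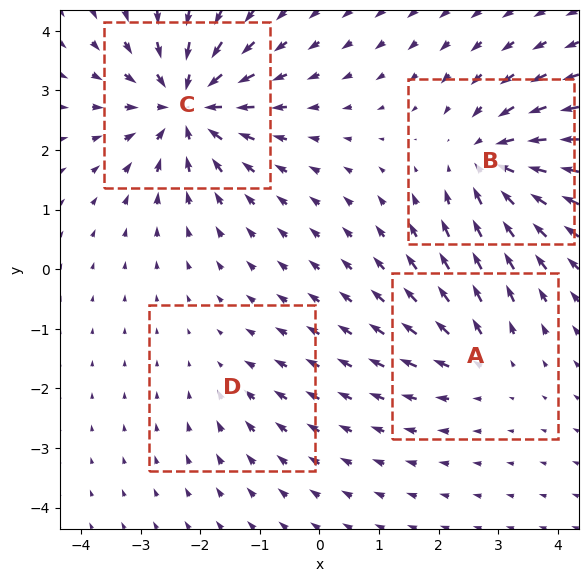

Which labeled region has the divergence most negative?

C

Divergence at each region's feature centre — A: about +4, B: about -6, C: about -8, D: about -2. Region C is most negative.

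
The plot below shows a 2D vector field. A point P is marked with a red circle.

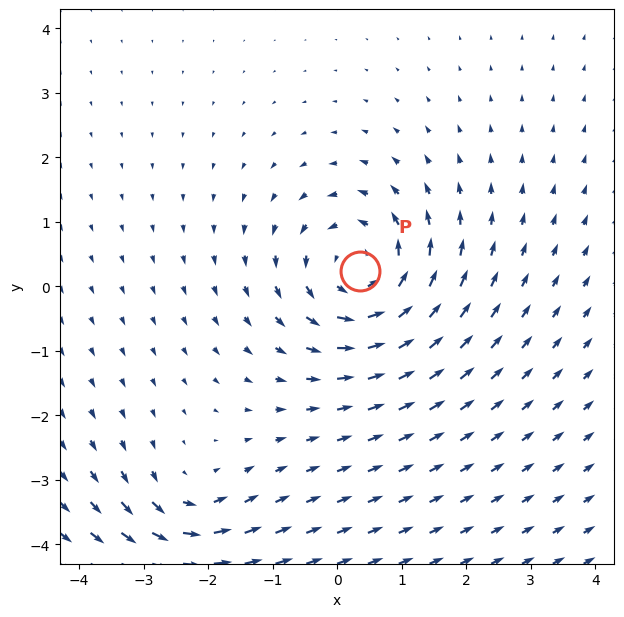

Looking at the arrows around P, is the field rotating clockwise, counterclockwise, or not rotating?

Near P at (0.3, 0.2) the arrows circulate counterclockwise. The curl (z-component) there is about +5; positive curl means counterclockwise rotation.

counterclockwise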